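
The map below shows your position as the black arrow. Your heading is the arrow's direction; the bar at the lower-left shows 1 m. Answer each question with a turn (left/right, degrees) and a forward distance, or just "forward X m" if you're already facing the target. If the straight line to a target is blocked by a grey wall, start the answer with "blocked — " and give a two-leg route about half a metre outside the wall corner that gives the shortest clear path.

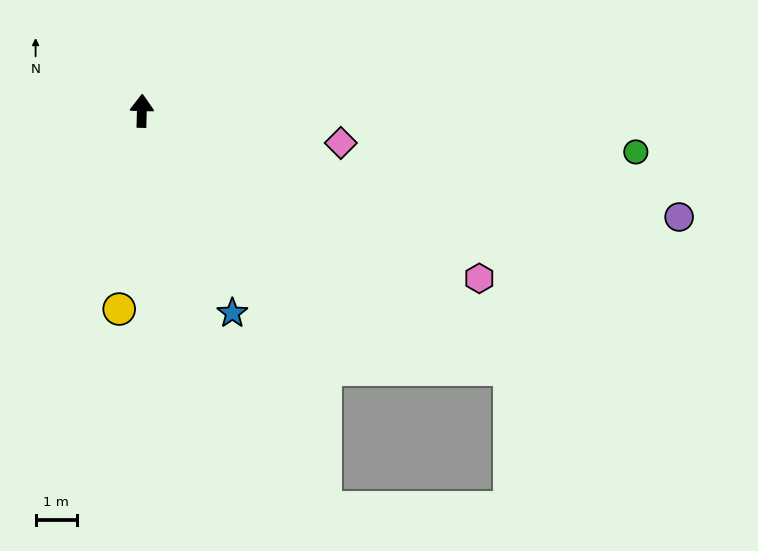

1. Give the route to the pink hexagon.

turn right 115°, forward 9.1 m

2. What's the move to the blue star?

turn right 154°, forward 5.3 m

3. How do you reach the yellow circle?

turn left 175°, forward 4.8 m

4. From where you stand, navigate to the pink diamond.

turn right 98°, forward 4.9 m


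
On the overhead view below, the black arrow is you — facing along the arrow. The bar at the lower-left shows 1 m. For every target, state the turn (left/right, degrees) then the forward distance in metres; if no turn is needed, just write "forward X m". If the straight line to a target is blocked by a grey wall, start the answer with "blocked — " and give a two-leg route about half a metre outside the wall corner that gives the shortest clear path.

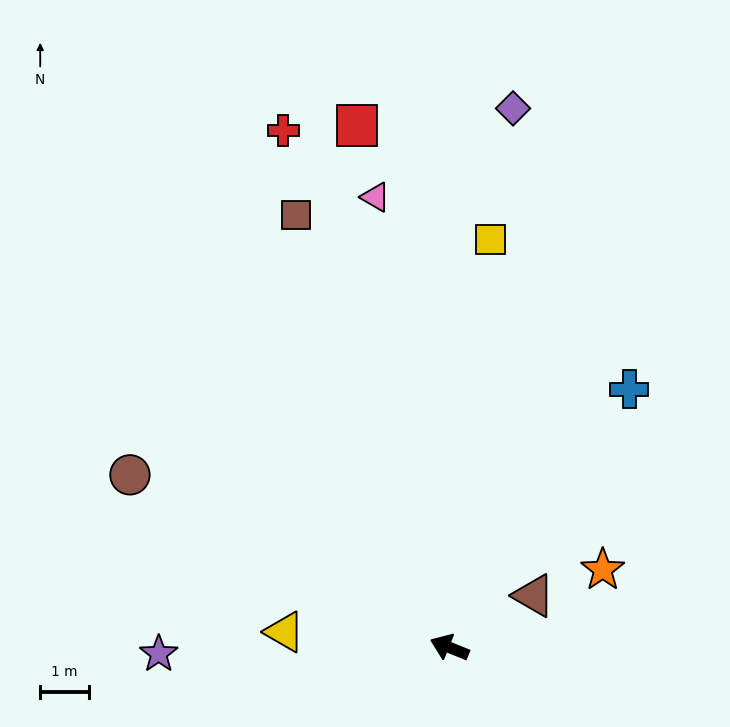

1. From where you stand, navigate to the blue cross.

turn right 103°, forward 6.5 m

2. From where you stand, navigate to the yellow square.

turn right 74°, forward 8.4 m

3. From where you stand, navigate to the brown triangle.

turn right 126°, forward 2.0 m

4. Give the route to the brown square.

turn right 49°, forward 9.4 m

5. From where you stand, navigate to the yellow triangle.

turn left 17°, forward 3.4 m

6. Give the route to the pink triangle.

turn right 59°, forward 9.4 m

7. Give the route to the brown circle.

turn right 6°, forward 7.4 m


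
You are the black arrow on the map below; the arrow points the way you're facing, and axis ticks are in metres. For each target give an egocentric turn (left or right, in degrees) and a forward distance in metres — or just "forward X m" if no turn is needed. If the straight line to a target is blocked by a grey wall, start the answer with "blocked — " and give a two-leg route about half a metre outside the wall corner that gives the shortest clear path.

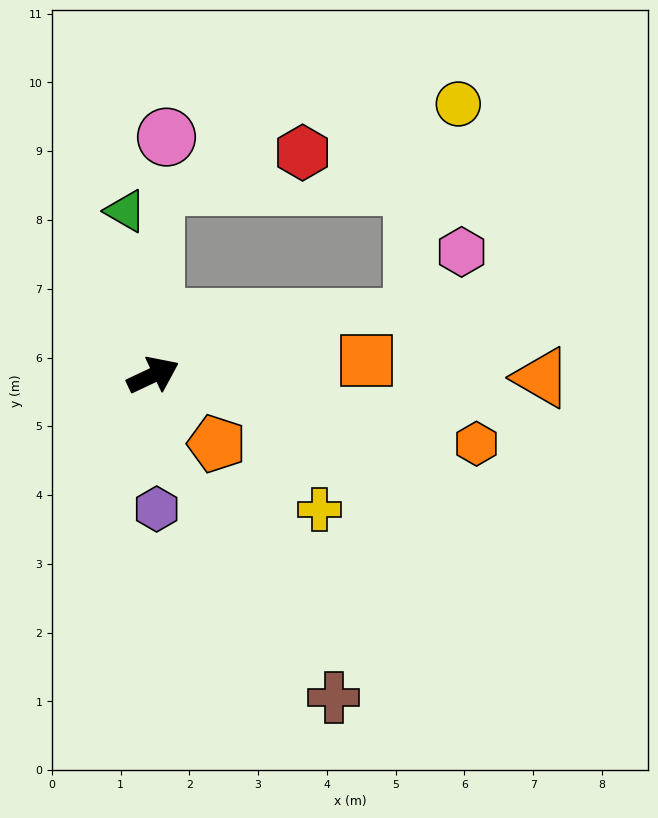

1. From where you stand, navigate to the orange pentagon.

turn right 73°, forward 1.4 m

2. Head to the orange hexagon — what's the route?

turn right 37°, forward 4.8 m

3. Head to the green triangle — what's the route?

turn left 74°, forward 2.4 m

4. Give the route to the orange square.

turn right 21°, forward 3.1 m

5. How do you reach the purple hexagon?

turn right 114°, forward 1.9 m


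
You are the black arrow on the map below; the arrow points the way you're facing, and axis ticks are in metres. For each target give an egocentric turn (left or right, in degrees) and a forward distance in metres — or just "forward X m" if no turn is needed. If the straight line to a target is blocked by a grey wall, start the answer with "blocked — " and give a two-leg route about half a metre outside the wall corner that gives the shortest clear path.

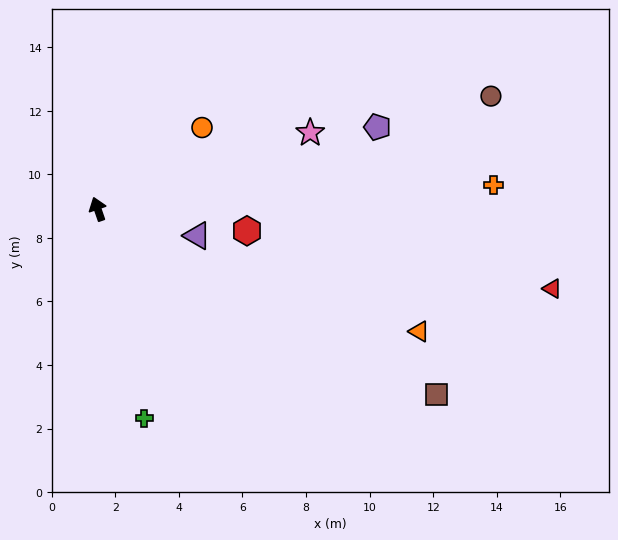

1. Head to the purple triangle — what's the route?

turn right 124°, forward 3.2 m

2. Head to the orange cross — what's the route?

turn right 106°, forward 12.5 m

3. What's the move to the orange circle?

turn right 71°, forward 4.2 m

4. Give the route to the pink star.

turn right 89°, forward 7.1 m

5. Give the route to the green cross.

turn left 173°, forward 6.7 m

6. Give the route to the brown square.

turn right 138°, forward 12.1 m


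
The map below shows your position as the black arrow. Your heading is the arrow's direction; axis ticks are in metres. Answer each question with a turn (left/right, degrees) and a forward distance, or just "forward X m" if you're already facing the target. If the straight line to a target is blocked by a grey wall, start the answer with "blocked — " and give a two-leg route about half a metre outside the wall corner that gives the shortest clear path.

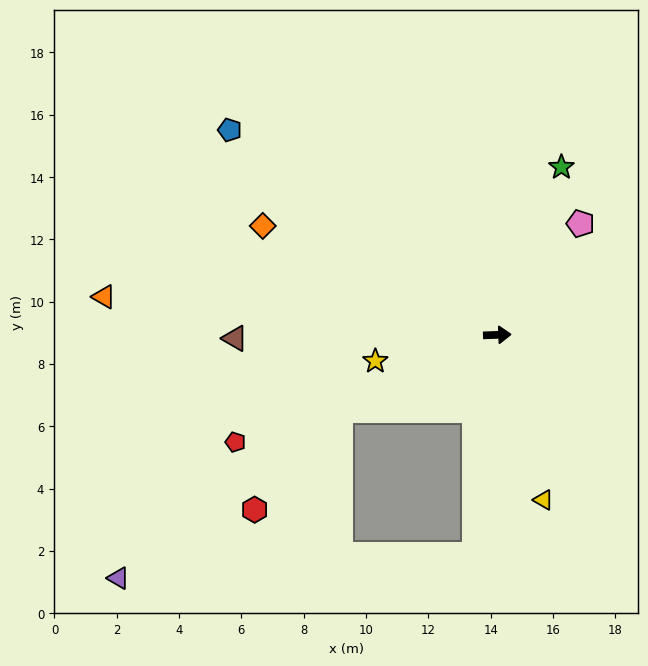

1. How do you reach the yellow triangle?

turn right 76°, forward 5.5 m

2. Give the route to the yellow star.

turn right 170°, forward 4.0 m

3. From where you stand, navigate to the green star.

turn left 67°, forward 5.8 m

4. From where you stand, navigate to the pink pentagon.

turn left 51°, forward 4.5 m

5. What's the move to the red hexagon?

blocked — turn right 157°, forward 5.6 m, then turn left 25°, forward 4.2 m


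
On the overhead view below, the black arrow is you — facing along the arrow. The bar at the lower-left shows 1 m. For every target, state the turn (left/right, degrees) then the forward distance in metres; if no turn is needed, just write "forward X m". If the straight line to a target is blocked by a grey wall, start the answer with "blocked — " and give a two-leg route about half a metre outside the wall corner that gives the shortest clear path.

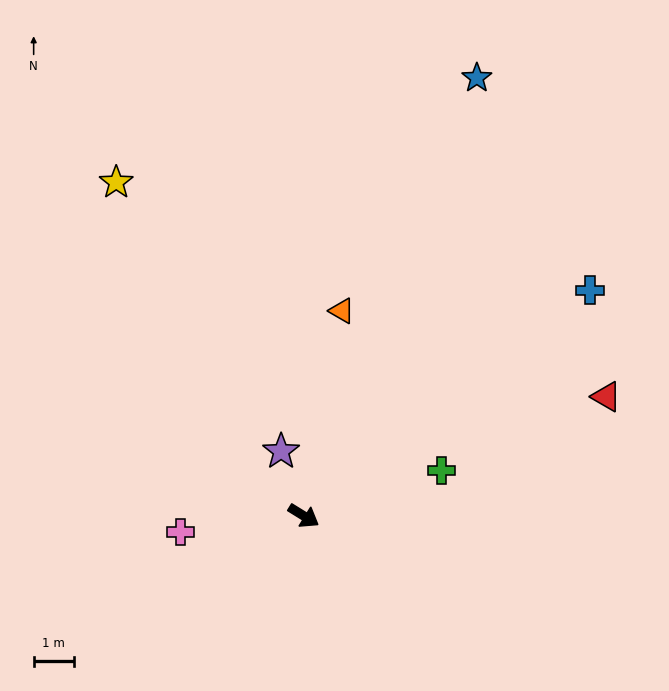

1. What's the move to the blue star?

turn left 100°, forward 11.7 m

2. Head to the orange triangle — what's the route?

turn left 111°, forward 5.2 m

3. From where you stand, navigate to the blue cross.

turn left 70°, forward 9.1 m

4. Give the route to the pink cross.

turn right 141°, forward 3.1 m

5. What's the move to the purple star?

turn left 141°, forward 1.7 m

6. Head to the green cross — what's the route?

turn left 50°, forward 3.6 m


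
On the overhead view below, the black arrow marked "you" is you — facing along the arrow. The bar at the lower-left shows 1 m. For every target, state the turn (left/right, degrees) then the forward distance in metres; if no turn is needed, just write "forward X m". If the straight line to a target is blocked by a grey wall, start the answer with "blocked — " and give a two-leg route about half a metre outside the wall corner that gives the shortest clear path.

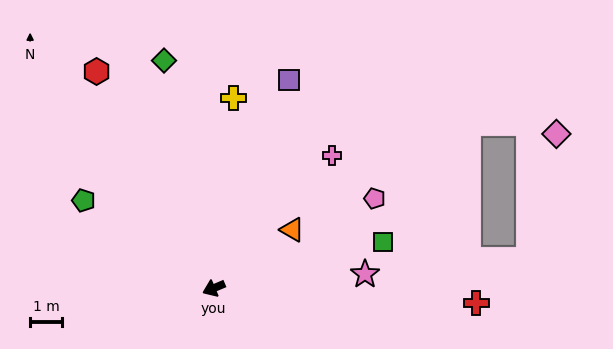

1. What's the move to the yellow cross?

turn right 119°, forward 6.0 m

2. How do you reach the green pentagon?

turn right 57°, forward 4.9 m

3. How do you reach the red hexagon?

turn right 85°, forward 7.8 m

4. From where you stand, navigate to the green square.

turn left 172°, forward 5.5 m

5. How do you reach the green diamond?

turn right 101°, forward 7.3 m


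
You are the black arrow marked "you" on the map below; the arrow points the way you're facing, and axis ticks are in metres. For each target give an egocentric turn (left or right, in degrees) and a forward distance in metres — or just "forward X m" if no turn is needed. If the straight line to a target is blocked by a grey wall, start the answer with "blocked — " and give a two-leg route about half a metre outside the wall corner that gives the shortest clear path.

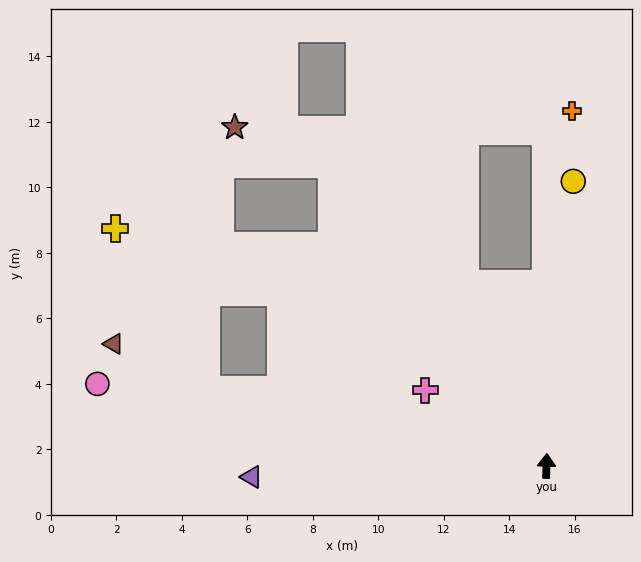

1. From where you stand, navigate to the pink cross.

turn left 60°, forward 4.4 m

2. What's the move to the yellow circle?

turn right 4°, forward 8.7 m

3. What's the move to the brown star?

blocked — turn left 37°, forward 11.3 m, then turn left 34°, forward 3.2 m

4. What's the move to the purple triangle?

turn left 94°, forward 9.0 m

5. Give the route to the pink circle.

turn left 81°, forward 13.9 m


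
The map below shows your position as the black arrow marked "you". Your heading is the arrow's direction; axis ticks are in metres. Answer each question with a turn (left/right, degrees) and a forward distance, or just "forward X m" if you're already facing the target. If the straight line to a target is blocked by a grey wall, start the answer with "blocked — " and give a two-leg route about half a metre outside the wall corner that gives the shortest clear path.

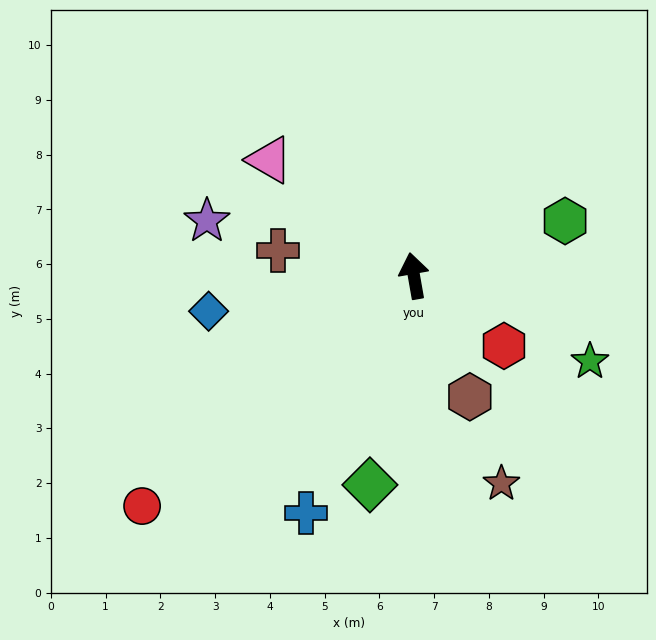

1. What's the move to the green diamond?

turn left 158°, forward 3.9 m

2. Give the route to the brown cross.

turn left 70°, forward 2.5 m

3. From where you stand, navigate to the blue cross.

turn left 146°, forward 4.8 m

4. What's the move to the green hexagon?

turn right 80°, forward 2.9 m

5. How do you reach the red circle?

turn left 120°, forward 6.5 m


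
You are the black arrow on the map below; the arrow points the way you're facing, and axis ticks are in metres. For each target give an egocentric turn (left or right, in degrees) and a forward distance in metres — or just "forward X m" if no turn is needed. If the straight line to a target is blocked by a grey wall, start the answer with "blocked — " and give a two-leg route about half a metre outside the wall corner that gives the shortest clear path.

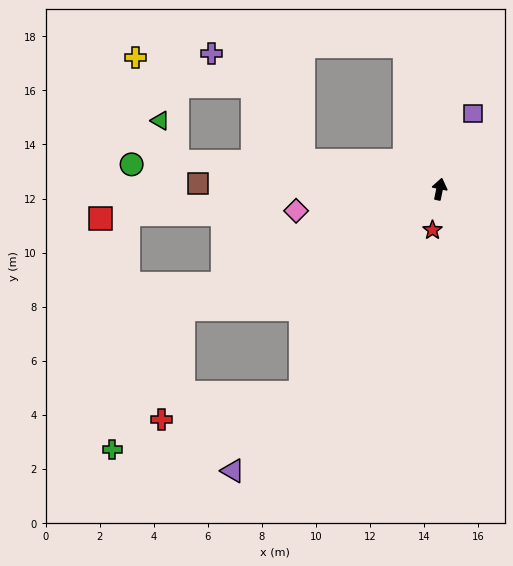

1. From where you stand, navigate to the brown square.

turn left 100°, forward 8.9 m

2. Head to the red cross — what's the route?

blocked — turn left 157°, forward 9.1 m, then turn right 44°, forward 5.2 m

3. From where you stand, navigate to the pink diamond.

turn left 110°, forward 5.4 m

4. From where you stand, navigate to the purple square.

turn right 12°, forward 3.1 m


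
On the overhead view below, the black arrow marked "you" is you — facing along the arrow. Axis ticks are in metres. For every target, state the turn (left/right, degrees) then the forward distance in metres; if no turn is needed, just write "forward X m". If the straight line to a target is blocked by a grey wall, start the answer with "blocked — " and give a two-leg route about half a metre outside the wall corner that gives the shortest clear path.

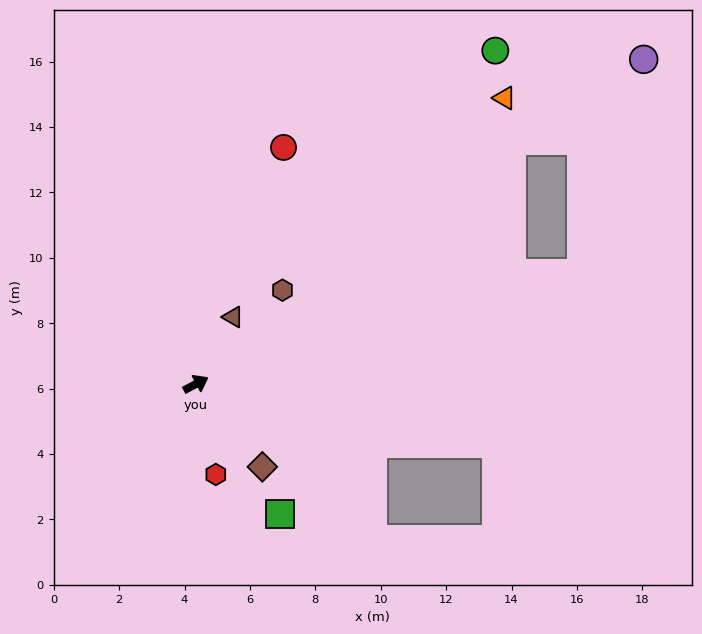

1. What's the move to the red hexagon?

turn right 106°, forward 2.8 m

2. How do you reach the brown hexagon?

turn left 19°, forward 3.9 m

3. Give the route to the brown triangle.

turn left 33°, forward 2.3 m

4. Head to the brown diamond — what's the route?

turn right 79°, forward 3.2 m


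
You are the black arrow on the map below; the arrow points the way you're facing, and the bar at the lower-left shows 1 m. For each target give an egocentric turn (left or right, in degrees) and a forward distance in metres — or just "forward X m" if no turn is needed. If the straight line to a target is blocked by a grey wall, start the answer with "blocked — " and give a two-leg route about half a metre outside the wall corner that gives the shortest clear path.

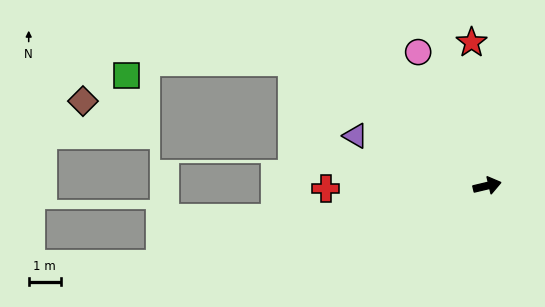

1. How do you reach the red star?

turn left 83°, forward 4.5 m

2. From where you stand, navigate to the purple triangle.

turn left 146°, forward 4.4 m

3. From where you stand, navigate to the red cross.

turn left 168°, forward 5.0 m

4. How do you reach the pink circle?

turn left 104°, forward 4.7 m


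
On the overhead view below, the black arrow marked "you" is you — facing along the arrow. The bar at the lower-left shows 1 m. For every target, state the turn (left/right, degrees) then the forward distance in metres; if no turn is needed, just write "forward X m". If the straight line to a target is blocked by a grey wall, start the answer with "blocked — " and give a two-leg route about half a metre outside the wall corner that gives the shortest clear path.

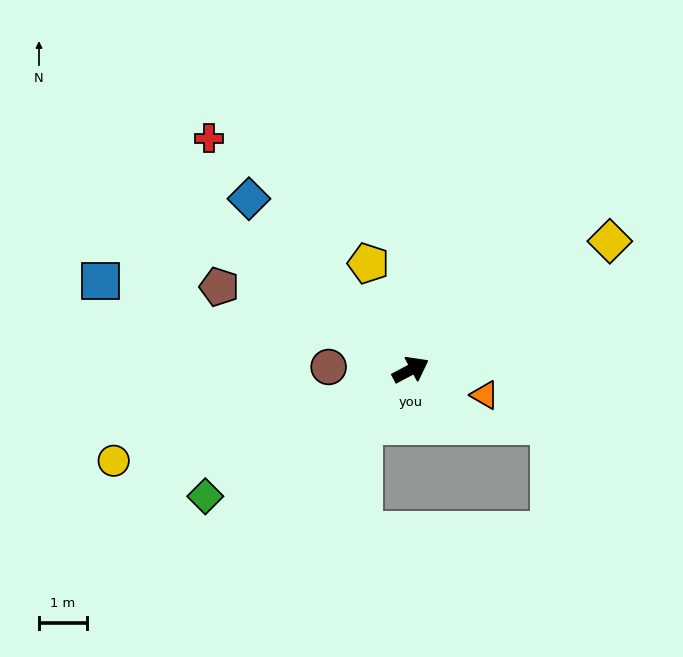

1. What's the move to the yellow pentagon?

turn left 84°, forward 2.4 m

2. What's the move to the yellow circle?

turn left 169°, forward 6.5 m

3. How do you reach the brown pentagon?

turn left 129°, forward 4.4 m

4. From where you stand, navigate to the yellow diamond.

turn left 5°, forward 5.0 m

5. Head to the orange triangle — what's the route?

turn right 47°, forward 1.6 m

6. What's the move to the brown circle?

turn left 150°, forward 1.7 m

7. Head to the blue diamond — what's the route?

turn left 105°, forward 4.9 m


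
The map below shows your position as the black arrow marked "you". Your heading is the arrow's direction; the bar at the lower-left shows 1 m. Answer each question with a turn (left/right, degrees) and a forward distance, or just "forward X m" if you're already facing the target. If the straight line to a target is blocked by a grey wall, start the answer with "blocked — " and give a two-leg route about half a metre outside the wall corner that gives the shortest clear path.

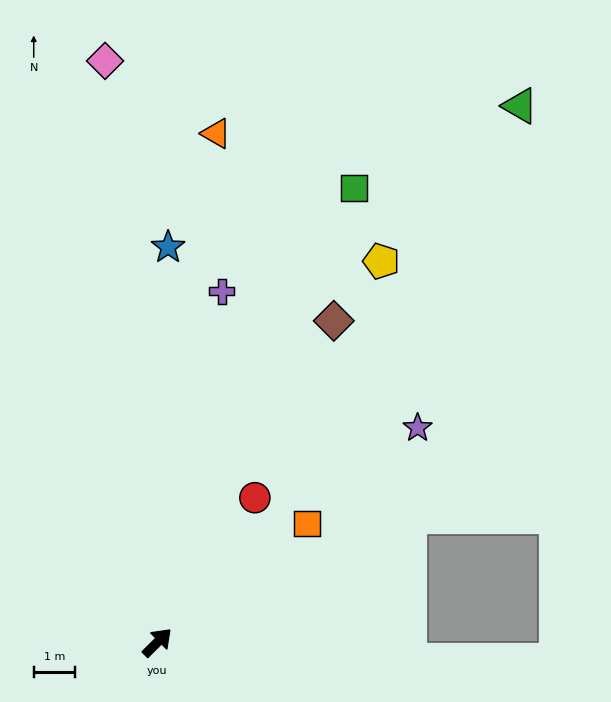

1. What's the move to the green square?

turn left 22°, forward 11.9 m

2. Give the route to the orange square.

turn right 6°, forward 4.6 m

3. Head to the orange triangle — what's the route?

turn left 39°, forward 12.4 m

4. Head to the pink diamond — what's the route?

turn left 50°, forward 14.1 m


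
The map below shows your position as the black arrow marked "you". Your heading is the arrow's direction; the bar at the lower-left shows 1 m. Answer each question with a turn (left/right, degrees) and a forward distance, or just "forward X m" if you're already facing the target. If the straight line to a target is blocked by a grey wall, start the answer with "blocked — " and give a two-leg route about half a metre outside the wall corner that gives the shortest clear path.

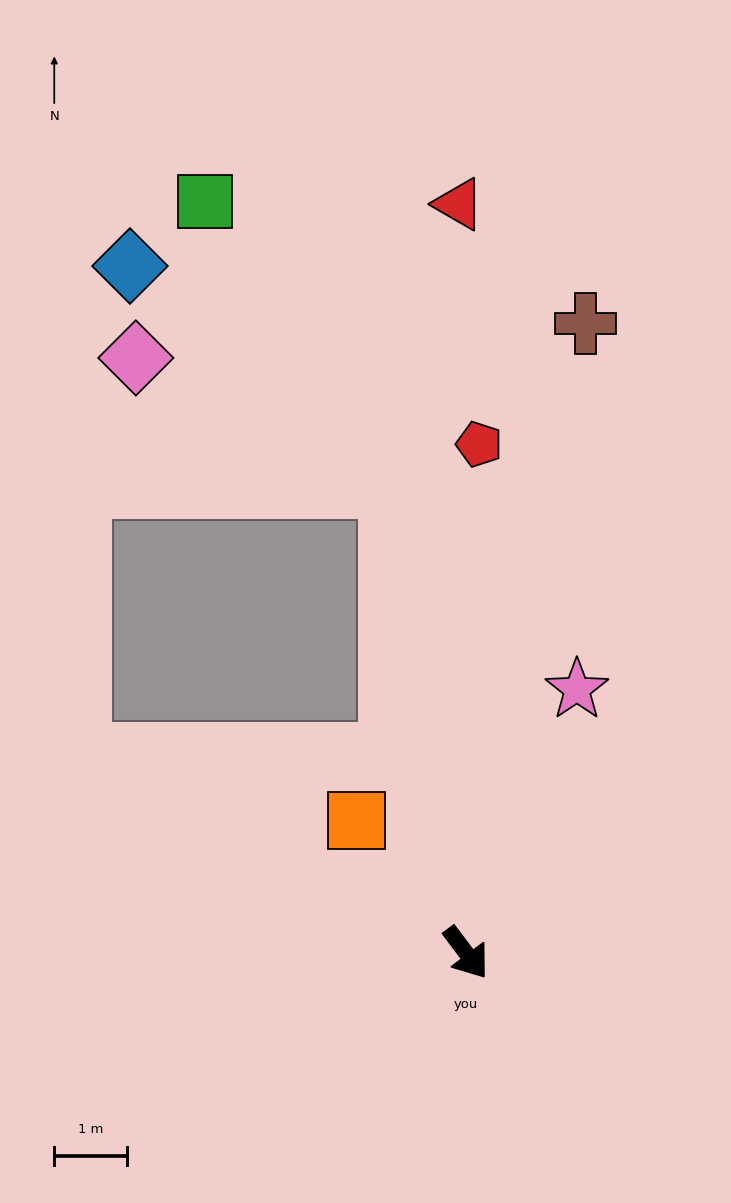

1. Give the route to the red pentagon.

turn left 142°, forward 7.0 m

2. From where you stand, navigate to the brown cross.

turn left 132°, forward 8.8 m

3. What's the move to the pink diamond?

blocked — turn left 152°, forward 6.5 m, then turn left 54°, forward 3.9 m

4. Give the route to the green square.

blocked — turn left 152°, forward 6.5 m, then turn left 24°, forward 4.7 m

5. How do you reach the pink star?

turn left 120°, forward 3.9 m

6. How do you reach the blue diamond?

blocked — turn left 152°, forward 6.5 m, then turn left 41°, forward 4.7 m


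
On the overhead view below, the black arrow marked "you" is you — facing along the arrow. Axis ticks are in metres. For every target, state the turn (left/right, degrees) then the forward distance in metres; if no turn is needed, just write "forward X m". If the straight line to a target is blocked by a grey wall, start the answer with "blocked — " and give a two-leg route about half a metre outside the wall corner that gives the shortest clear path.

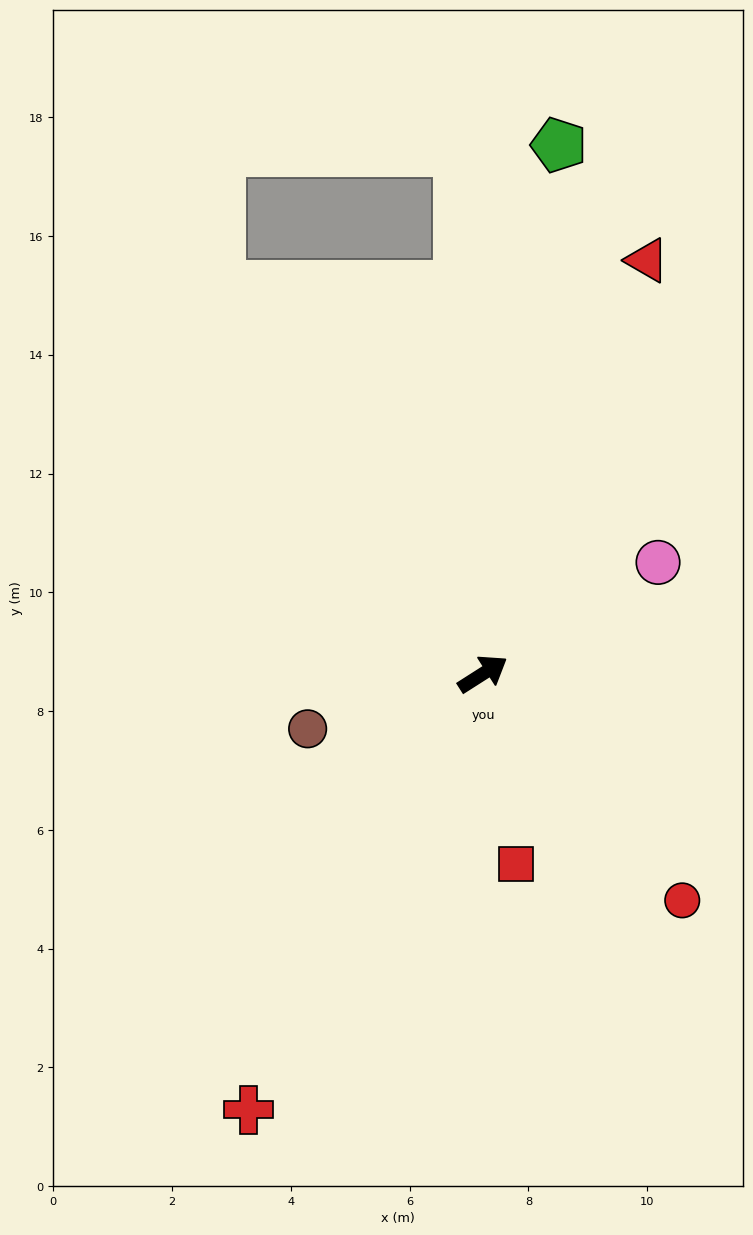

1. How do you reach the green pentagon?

turn left 49°, forward 9.0 m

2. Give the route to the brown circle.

turn left 165°, forward 3.1 m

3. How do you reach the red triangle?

turn left 36°, forward 7.5 m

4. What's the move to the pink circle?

forward 3.5 m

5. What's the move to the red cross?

turn right 151°, forward 8.3 m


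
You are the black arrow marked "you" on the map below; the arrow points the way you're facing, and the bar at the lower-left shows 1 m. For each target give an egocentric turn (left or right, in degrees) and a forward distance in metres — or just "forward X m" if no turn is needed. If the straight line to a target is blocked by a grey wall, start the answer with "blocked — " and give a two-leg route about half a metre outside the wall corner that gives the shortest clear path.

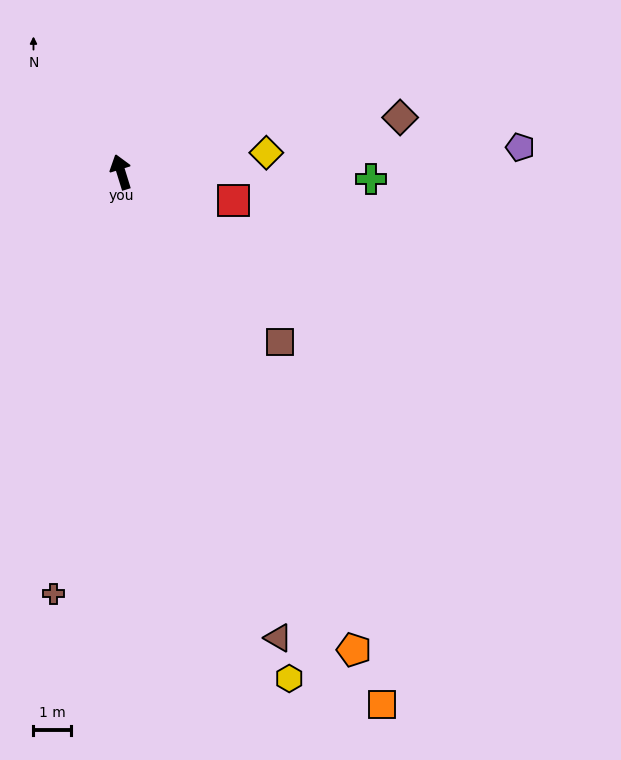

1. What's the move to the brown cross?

turn left 154°, forward 11.5 m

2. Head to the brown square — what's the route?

turn right 154°, forward 6.2 m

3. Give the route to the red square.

turn right 122°, forward 3.1 m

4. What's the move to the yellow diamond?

turn right 100°, forward 3.9 m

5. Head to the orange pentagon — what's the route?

turn right 171°, forward 14.3 m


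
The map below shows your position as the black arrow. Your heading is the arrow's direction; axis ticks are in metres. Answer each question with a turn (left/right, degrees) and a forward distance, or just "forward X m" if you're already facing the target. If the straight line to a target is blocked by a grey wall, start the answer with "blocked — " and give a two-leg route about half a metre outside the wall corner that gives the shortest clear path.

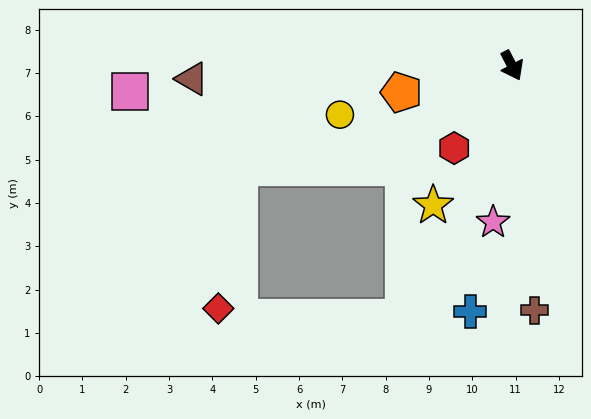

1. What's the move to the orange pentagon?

turn right 104°, forward 2.6 m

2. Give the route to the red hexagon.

turn right 62°, forward 2.3 m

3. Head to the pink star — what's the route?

turn right 34°, forward 3.6 m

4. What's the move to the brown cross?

turn right 22°, forward 5.7 m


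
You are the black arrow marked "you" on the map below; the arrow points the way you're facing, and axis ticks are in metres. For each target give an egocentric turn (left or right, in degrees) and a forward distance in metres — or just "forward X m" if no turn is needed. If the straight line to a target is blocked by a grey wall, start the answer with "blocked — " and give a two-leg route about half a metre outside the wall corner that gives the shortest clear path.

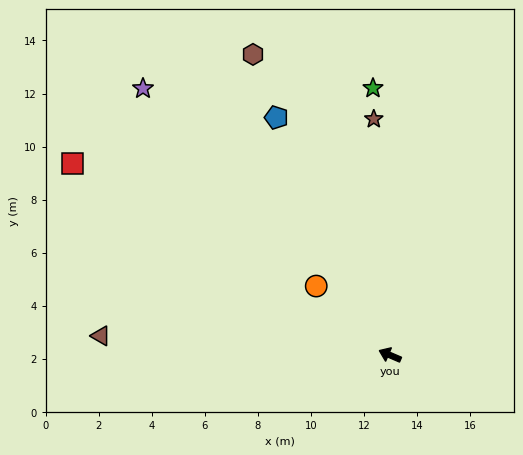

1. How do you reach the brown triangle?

turn left 19°, forward 10.9 m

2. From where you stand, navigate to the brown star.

turn right 63°, forward 8.9 m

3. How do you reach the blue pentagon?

turn right 41°, forward 9.9 m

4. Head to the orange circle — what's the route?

turn right 20°, forward 3.8 m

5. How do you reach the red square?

turn right 8°, forward 14.0 m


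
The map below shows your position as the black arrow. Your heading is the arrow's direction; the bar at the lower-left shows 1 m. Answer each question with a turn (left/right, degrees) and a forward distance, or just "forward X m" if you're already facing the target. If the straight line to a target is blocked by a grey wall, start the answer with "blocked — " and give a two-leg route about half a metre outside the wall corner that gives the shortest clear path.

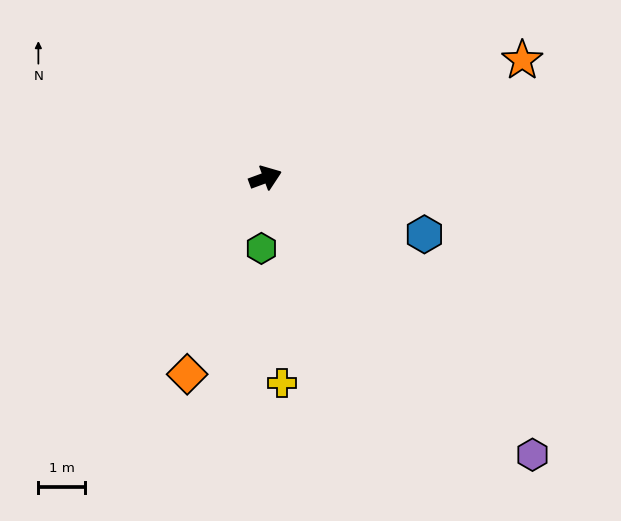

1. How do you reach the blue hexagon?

turn right 40°, forward 3.7 m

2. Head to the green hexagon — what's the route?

turn right 113°, forward 1.5 m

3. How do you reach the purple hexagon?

turn right 66°, forward 8.3 m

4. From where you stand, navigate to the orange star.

turn left 4°, forward 6.1 m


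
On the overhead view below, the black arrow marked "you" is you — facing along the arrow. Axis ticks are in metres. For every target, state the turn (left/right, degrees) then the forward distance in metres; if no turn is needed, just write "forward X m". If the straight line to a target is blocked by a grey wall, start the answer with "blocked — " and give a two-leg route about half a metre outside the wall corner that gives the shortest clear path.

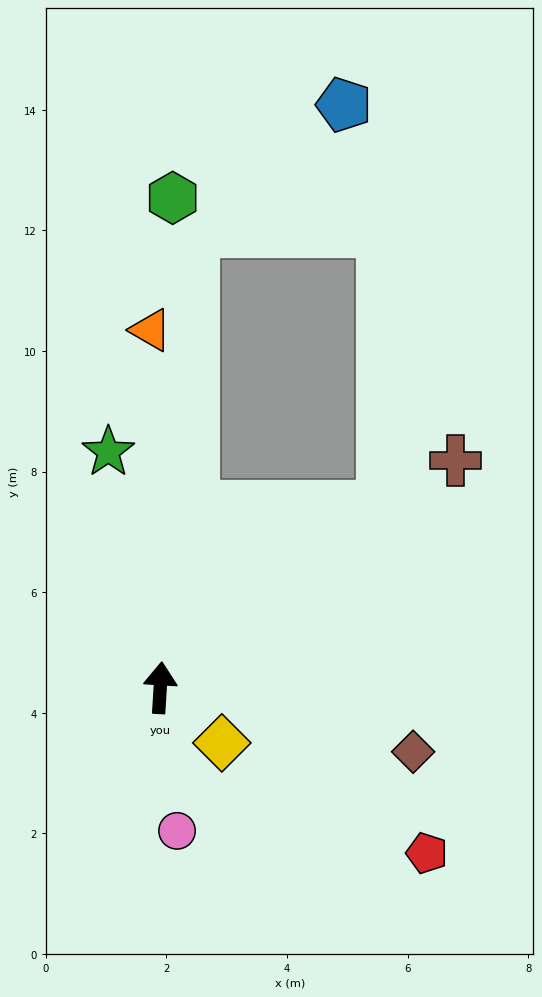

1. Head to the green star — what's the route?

turn left 16°, forward 4.0 m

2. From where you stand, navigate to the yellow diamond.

turn right 128°, forward 1.4 m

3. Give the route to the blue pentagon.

blocked — forward 7.6 m, then turn right 46°, forward 3.3 m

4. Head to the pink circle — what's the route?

turn right 170°, forward 2.4 m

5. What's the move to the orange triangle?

turn left 5°, forward 5.9 m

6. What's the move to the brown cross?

turn right 49°, forward 6.2 m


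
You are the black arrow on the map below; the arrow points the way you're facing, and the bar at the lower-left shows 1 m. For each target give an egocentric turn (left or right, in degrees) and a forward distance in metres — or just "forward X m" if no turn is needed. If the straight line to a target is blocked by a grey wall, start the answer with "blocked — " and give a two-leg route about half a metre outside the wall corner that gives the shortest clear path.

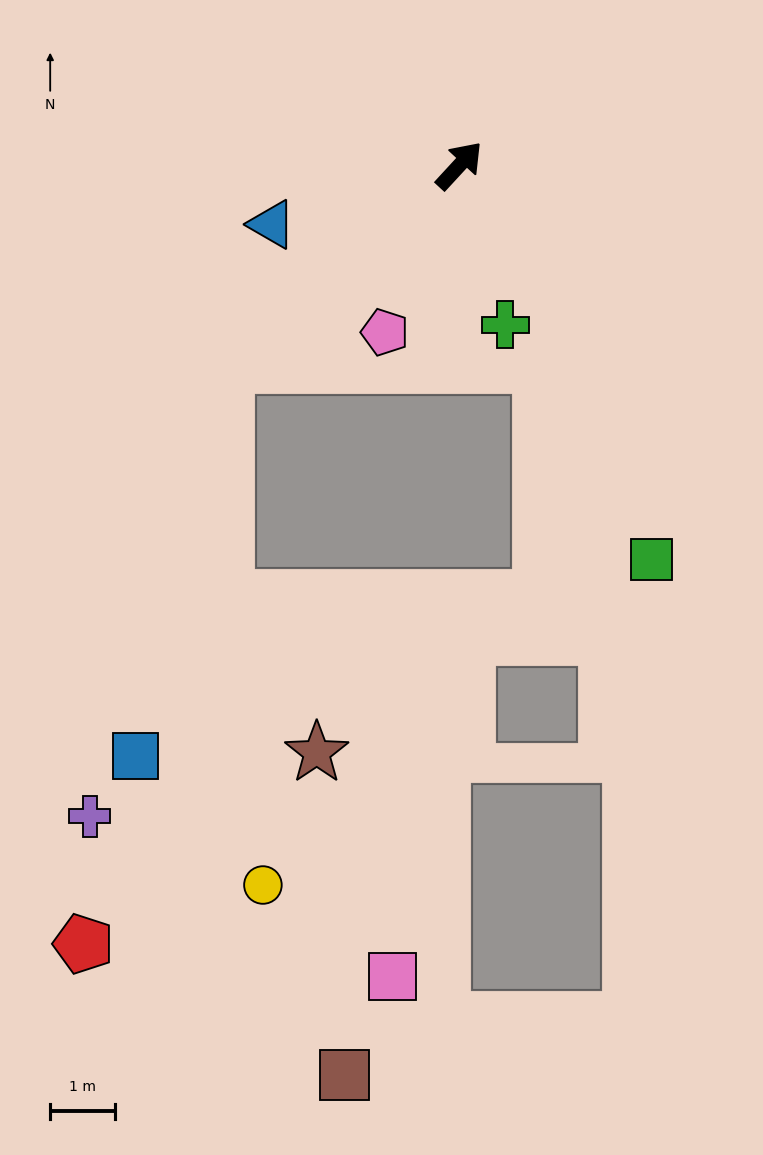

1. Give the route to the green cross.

turn right 121°, forward 2.6 m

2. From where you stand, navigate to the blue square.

blocked — turn left 173°, forward 4.7 m, then turn left 37°, forward 6.2 m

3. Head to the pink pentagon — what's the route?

turn right 161°, forward 2.8 m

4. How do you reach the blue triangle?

turn left 150°, forward 3.0 m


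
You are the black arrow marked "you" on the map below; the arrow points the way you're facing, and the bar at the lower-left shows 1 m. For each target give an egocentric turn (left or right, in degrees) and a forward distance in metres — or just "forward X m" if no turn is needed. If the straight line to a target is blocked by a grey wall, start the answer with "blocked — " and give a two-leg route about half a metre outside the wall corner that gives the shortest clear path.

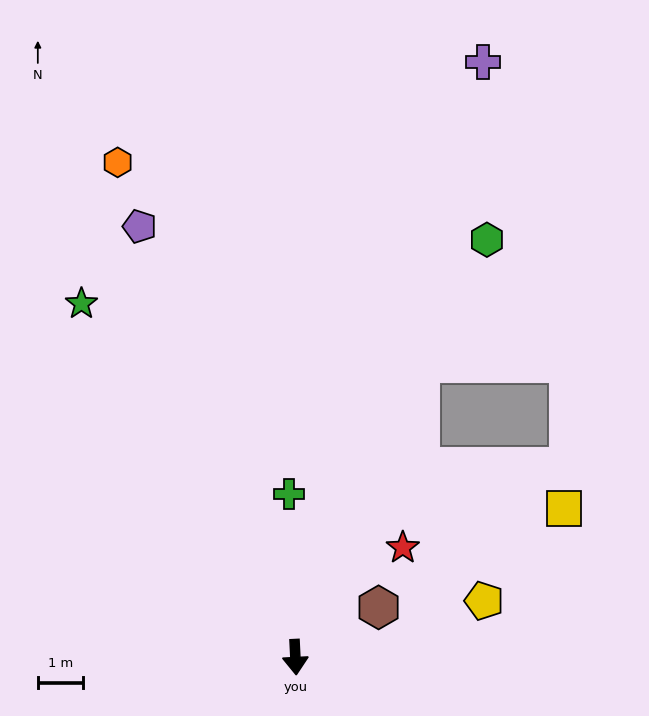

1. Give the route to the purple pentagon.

turn right 163°, forward 10.0 m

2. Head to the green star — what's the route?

turn right 152°, forward 9.1 m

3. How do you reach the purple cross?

turn left 160°, forward 13.7 m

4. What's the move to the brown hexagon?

turn left 118°, forward 2.1 m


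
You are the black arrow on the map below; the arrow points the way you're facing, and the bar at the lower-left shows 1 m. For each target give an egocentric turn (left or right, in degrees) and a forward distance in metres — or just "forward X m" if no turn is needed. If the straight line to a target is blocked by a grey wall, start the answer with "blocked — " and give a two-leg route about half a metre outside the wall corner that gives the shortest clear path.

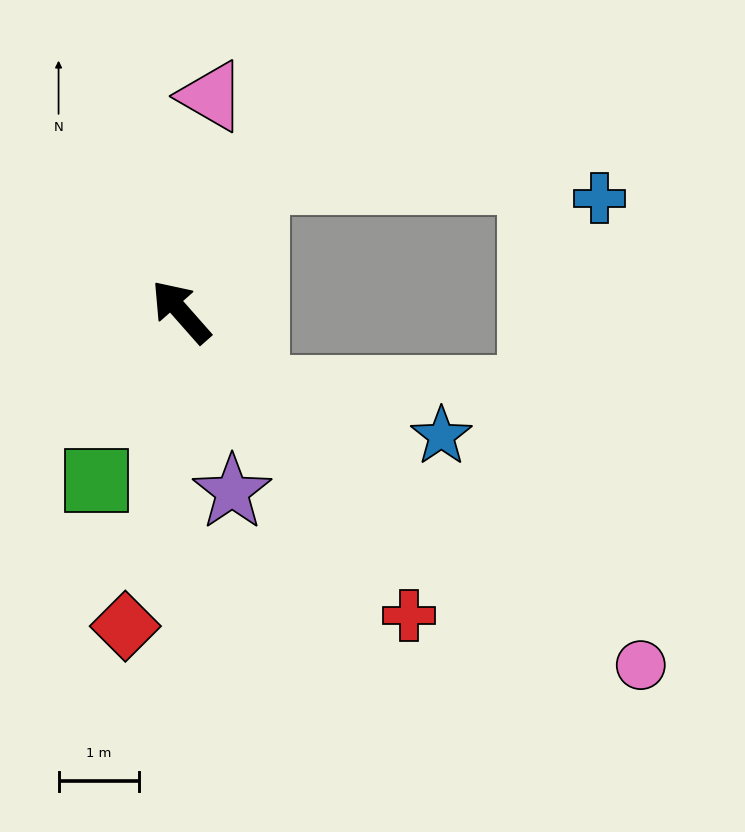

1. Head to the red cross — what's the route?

turn left 175°, forward 4.7 m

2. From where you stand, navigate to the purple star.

turn left 154°, forward 2.3 m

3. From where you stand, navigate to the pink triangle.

turn right 49°, forward 2.7 m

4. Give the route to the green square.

turn left 112°, forward 2.4 m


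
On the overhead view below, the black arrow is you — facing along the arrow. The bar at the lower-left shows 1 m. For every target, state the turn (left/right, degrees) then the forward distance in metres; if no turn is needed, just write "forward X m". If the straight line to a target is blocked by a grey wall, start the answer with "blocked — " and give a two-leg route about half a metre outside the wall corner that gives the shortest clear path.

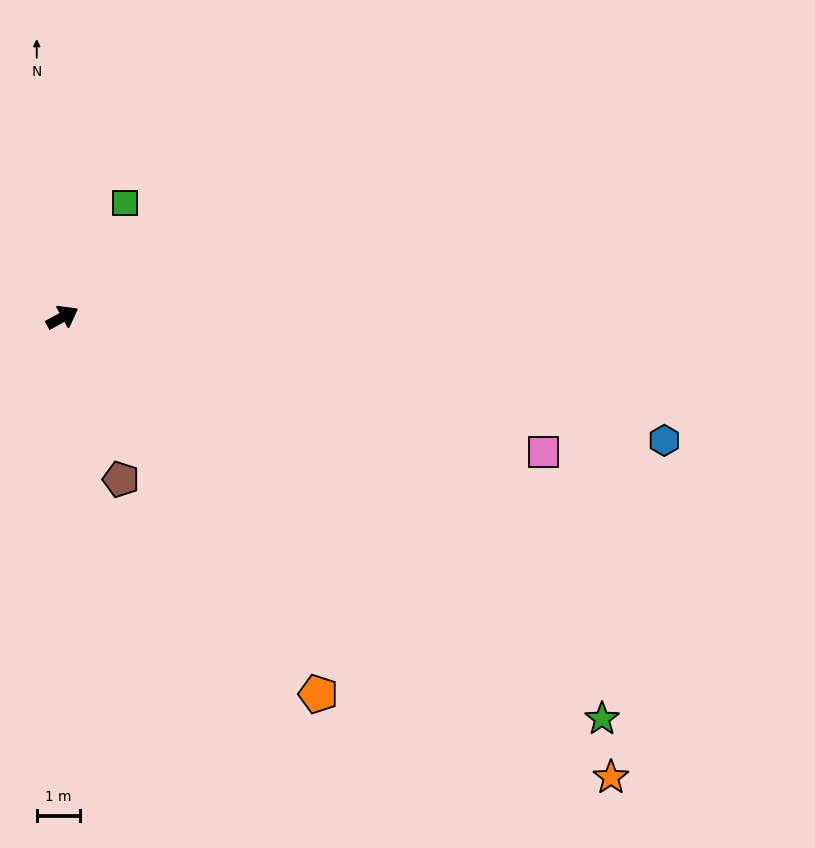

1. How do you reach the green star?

turn right 66°, forward 15.6 m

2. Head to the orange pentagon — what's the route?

turn right 85°, forward 10.6 m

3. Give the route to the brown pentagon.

turn right 99°, forward 4.0 m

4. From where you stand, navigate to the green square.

turn left 32°, forward 3.0 m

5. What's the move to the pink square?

turn right 45°, forward 11.6 m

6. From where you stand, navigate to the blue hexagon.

turn right 40°, forward 14.2 m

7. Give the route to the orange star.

turn right 69°, forward 16.6 m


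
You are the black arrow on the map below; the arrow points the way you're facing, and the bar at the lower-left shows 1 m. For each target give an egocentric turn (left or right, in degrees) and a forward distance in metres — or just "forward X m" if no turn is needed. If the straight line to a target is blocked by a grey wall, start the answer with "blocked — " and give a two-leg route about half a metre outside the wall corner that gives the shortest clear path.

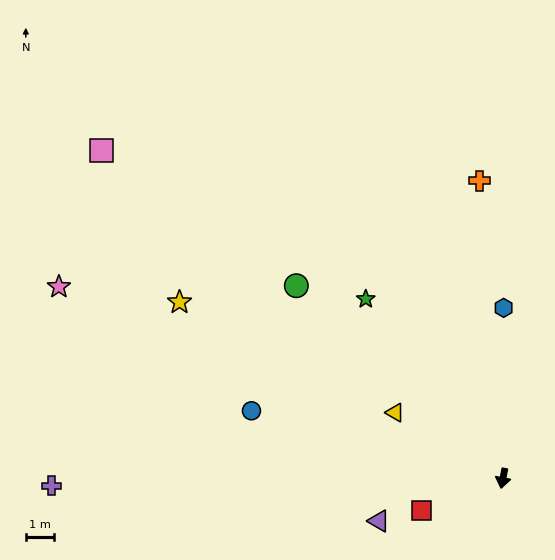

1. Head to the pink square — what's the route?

turn right 118°, forward 18.7 m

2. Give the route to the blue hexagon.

turn right 169°, forward 6.1 m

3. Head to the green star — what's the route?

turn right 132°, forward 8.1 m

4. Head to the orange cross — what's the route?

turn right 165°, forward 10.7 m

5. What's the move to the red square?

turn right 58°, forward 3.2 m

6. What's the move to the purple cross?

turn right 78°, forward 16.2 m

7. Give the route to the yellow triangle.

turn right 110°, forward 4.5 m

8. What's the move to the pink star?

turn right 102°, forward 17.4 m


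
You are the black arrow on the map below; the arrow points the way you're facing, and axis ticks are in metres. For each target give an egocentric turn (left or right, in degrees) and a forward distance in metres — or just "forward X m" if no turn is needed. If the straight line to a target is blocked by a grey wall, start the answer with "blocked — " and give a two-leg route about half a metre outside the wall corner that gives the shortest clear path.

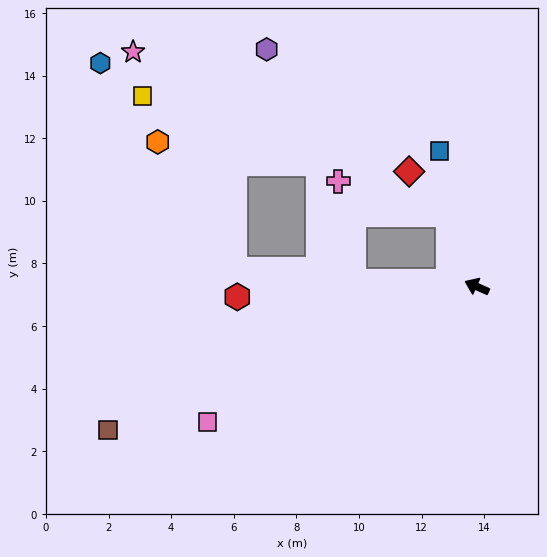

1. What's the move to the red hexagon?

turn left 26°, forward 7.7 m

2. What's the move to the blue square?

turn right 51°, forward 4.5 m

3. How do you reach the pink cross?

blocked — turn right 45°, forward 2.5 m, then turn left 52°, forward 3.7 m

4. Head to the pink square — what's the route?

turn left 50°, forward 9.6 m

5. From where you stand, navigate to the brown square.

turn left 45°, forward 12.6 m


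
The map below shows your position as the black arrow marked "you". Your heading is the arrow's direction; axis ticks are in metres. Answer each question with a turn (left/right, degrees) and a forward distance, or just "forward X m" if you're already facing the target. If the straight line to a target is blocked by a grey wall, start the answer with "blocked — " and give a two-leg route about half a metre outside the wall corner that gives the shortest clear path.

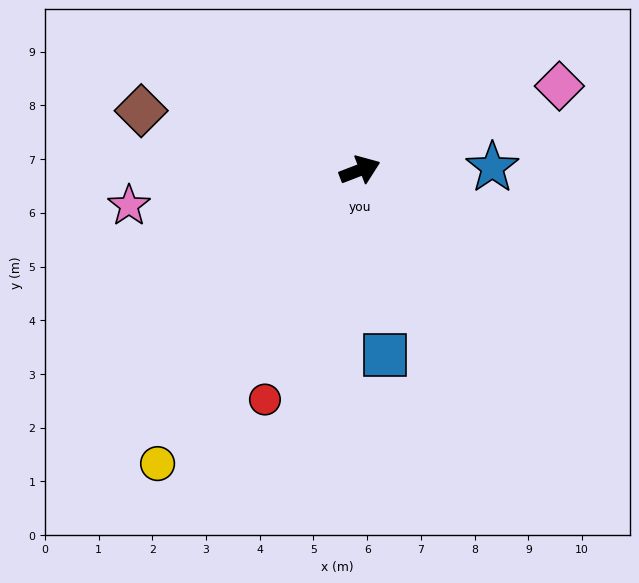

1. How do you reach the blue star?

turn right 20°, forward 2.5 m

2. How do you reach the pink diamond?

forward 4.0 m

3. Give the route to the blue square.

turn right 103°, forward 3.5 m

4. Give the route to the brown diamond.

turn left 144°, forward 4.2 m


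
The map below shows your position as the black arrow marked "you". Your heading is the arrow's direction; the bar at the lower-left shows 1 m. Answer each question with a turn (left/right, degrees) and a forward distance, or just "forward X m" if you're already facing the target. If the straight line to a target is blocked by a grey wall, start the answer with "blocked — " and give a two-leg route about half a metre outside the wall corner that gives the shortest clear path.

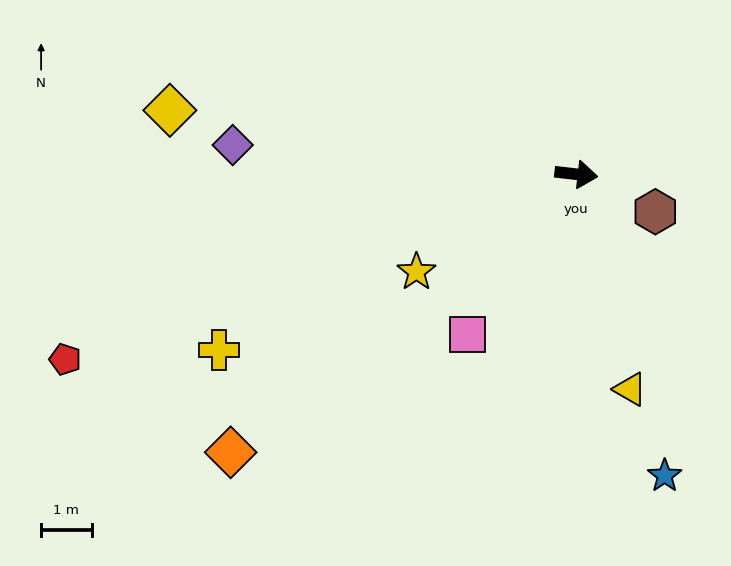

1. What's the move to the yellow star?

turn right 142°, forward 3.7 m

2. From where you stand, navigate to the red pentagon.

turn right 154°, forward 10.7 m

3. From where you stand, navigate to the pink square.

turn right 118°, forward 3.8 m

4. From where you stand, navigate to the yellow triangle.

turn right 69°, forward 4.4 m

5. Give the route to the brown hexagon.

turn right 19°, forward 1.7 m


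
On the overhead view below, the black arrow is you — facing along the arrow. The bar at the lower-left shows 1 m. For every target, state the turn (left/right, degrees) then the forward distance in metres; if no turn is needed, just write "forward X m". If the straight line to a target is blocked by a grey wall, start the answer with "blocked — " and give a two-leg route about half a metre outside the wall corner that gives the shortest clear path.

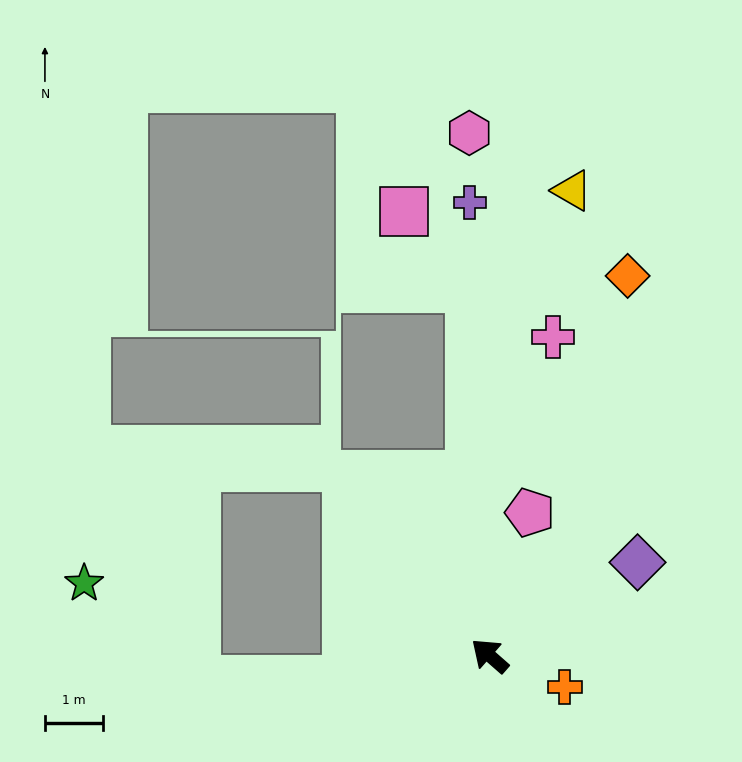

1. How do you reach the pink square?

blocked — turn right 46°, forward 6.3 m, then turn left 38°, forward 1.7 m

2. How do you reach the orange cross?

turn right 161°, forward 1.4 m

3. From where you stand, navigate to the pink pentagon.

turn right 64°, forward 2.5 m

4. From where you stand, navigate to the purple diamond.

turn right 106°, forward 3.0 m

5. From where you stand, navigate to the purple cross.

turn right 46°, forward 7.8 m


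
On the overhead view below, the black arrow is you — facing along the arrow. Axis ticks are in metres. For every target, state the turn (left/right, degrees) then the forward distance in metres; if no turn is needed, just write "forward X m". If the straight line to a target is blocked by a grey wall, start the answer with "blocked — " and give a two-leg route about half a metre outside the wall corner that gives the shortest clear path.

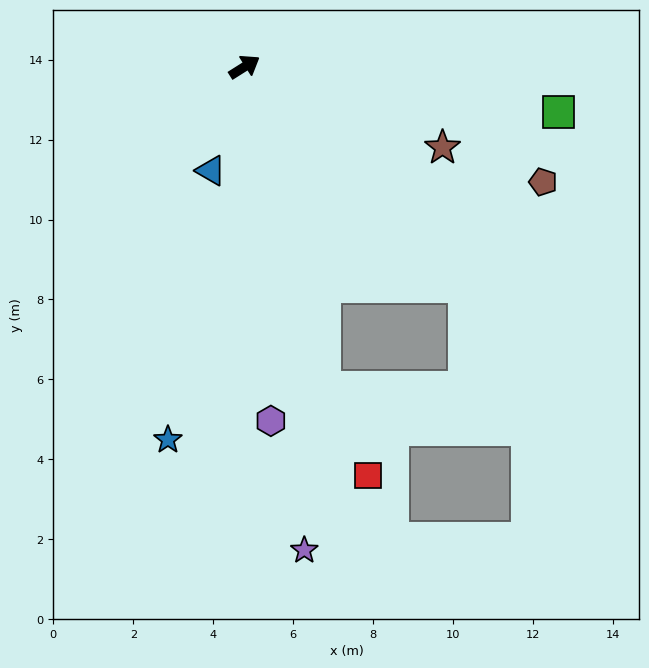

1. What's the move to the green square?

turn right 40°, forward 7.9 m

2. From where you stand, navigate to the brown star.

turn right 54°, forward 5.4 m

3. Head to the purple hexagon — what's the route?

turn right 118°, forward 8.9 m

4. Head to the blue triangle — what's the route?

turn right 140°, forward 2.7 m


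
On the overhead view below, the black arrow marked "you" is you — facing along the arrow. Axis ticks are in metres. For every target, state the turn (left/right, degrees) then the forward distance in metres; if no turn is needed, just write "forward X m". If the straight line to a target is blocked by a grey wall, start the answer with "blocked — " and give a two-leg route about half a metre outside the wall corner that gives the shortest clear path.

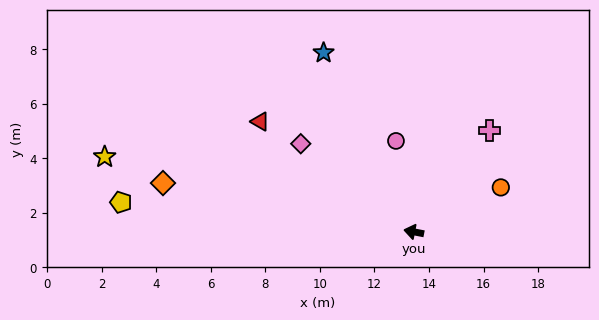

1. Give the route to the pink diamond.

turn right 27°, forward 5.3 m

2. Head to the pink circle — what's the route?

turn right 68°, forward 3.4 m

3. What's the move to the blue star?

turn right 52°, forward 7.4 m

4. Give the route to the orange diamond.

forward 9.4 m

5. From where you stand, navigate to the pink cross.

turn right 116°, forward 4.6 m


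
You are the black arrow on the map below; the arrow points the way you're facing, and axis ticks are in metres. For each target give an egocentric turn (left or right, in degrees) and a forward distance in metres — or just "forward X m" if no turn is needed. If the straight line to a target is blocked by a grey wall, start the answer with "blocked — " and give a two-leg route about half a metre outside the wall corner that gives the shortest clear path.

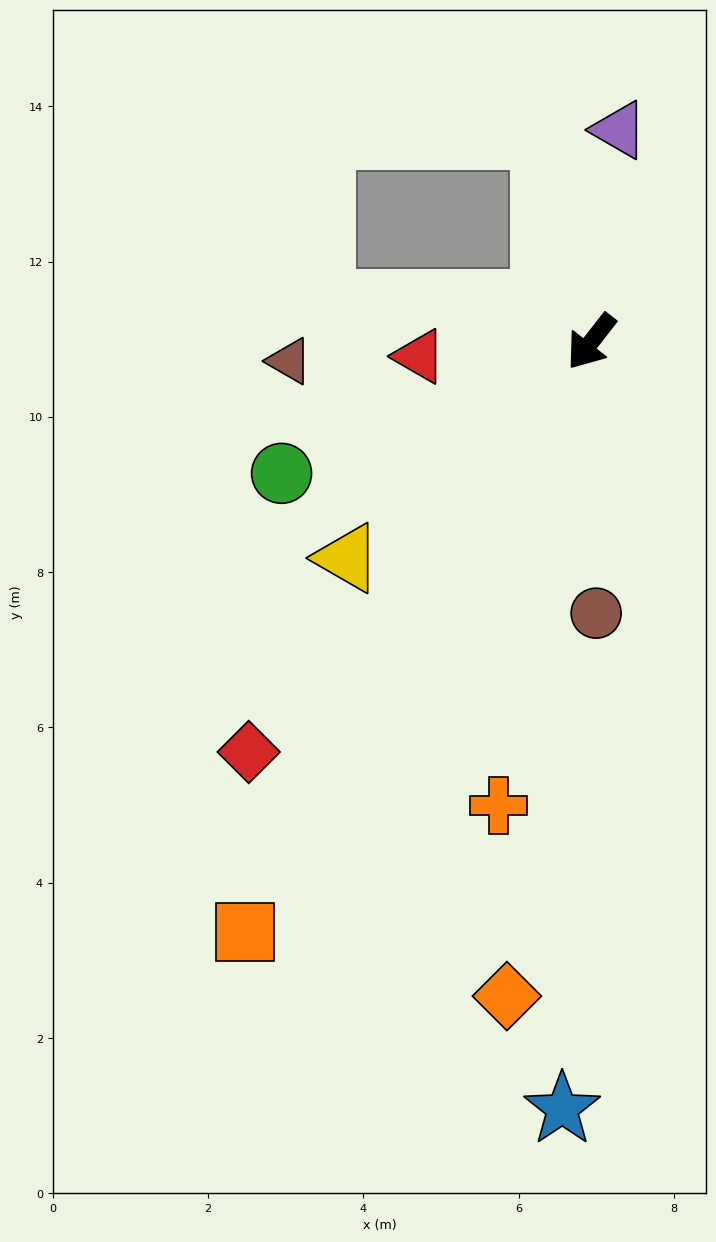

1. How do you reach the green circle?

turn right 29°, forward 4.3 m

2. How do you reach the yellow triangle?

turn right 10°, forward 4.2 m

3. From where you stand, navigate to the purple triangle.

turn right 150°, forward 2.8 m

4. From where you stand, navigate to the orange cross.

turn left 27°, forward 6.1 m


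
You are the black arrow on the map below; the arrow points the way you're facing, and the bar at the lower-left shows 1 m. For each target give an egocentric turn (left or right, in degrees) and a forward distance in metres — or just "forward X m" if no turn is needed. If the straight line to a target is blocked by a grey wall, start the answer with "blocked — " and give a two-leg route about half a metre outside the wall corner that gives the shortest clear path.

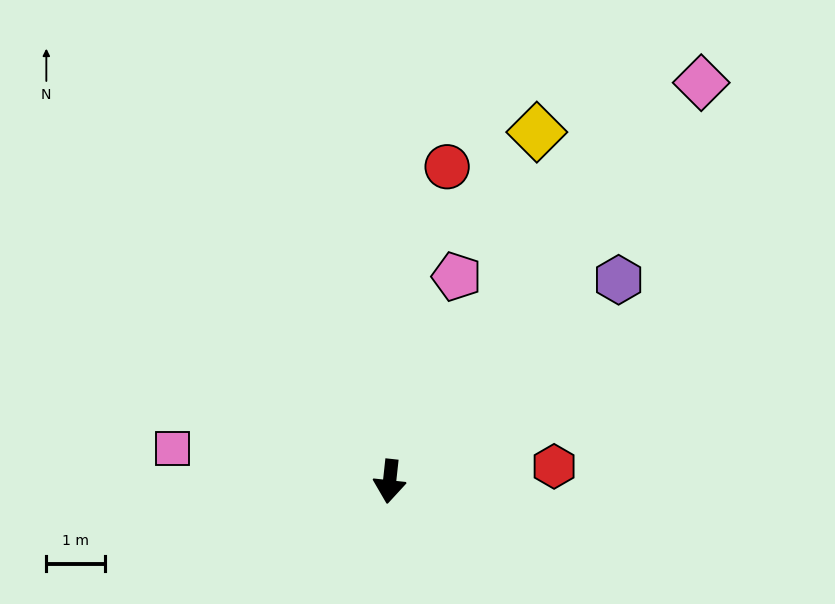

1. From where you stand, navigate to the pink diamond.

turn left 148°, forward 8.6 m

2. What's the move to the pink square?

turn right 92°, forward 3.7 m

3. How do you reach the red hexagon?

turn left 101°, forward 2.8 m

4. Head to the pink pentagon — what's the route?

turn left 168°, forward 3.7 m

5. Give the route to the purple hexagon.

turn left 138°, forward 5.2 m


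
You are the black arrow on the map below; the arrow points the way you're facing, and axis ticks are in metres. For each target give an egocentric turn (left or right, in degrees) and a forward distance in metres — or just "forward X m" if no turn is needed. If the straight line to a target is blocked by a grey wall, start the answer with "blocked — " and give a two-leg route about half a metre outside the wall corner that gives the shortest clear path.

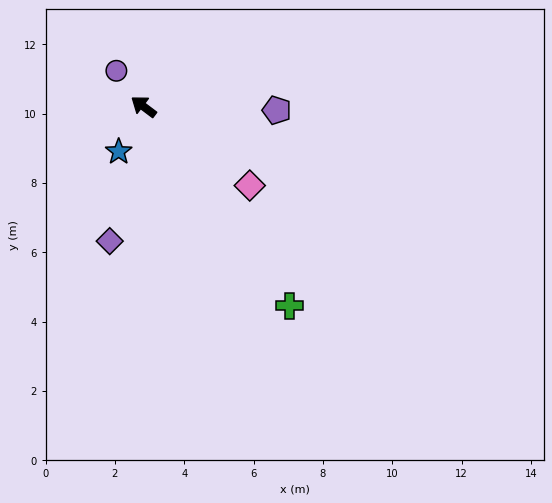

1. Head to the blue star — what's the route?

turn left 98°, forward 1.5 m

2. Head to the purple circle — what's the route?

turn right 16°, forward 1.3 m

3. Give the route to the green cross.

turn left 163°, forward 7.1 m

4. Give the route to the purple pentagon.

turn right 145°, forward 3.8 m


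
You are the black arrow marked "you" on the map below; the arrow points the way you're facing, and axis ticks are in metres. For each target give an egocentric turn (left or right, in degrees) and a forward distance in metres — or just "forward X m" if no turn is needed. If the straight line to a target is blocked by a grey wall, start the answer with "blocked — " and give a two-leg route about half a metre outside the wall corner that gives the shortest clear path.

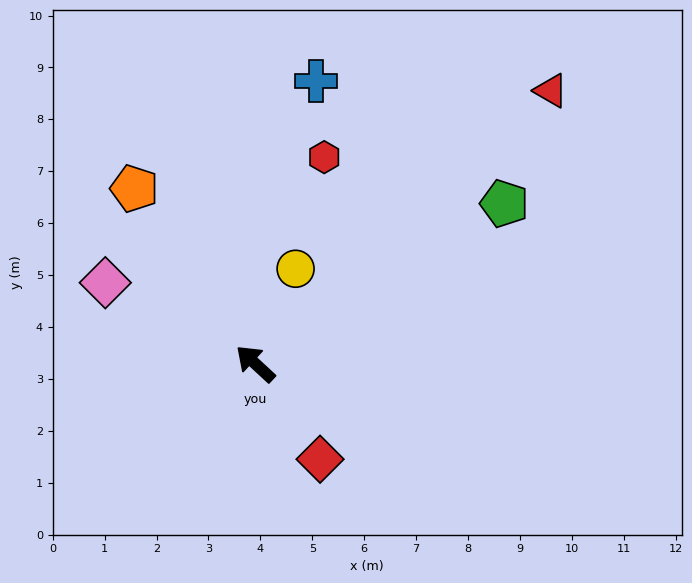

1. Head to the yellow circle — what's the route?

turn right 70°, forward 2.0 m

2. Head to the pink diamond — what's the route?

turn left 14°, forward 3.3 m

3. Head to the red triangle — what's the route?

turn right 94°, forward 7.8 m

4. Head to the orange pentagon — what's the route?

turn right 13°, forward 4.1 m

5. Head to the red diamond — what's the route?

turn left 167°, forward 2.2 m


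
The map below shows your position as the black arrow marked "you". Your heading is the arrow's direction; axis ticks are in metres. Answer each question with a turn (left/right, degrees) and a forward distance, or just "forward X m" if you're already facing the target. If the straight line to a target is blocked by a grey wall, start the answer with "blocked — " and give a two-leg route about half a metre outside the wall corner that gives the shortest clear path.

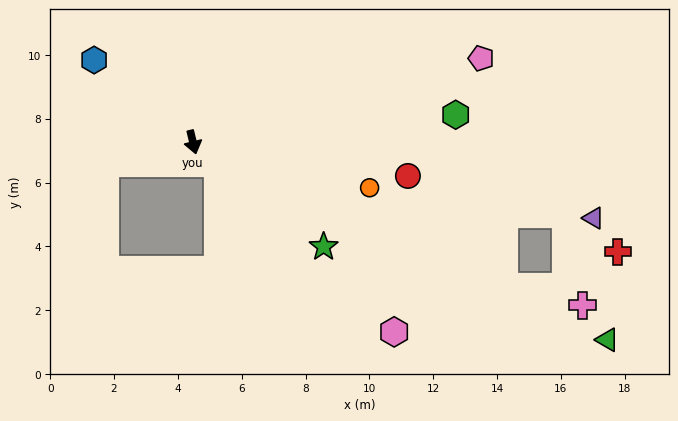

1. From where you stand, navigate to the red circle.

turn left 67°, forward 6.8 m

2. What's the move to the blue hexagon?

turn right 143°, forward 4.0 m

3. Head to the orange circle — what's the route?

turn left 62°, forward 5.7 m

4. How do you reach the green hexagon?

turn left 82°, forward 8.3 m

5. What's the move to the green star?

turn left 38°, forward 5.2 m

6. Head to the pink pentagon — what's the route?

turn left 93°, forward 9.4 m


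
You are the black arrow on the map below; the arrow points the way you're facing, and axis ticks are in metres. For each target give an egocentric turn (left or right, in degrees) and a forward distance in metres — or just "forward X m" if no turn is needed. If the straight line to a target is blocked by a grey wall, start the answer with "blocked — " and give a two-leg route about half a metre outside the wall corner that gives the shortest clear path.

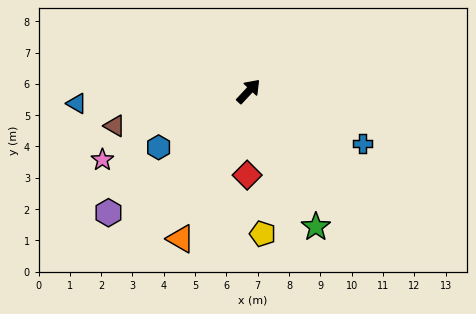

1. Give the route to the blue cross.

turn right 71°, forward 4.0 m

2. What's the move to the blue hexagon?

turn left 165°, forward 3.4 m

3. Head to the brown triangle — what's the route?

turn left 148°, forward 4.4 m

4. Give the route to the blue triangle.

turn left 137°, forward 5.5 m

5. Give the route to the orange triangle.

turn right 162°, forward 5.2 m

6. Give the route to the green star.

turn right 110°, forward 4.8 m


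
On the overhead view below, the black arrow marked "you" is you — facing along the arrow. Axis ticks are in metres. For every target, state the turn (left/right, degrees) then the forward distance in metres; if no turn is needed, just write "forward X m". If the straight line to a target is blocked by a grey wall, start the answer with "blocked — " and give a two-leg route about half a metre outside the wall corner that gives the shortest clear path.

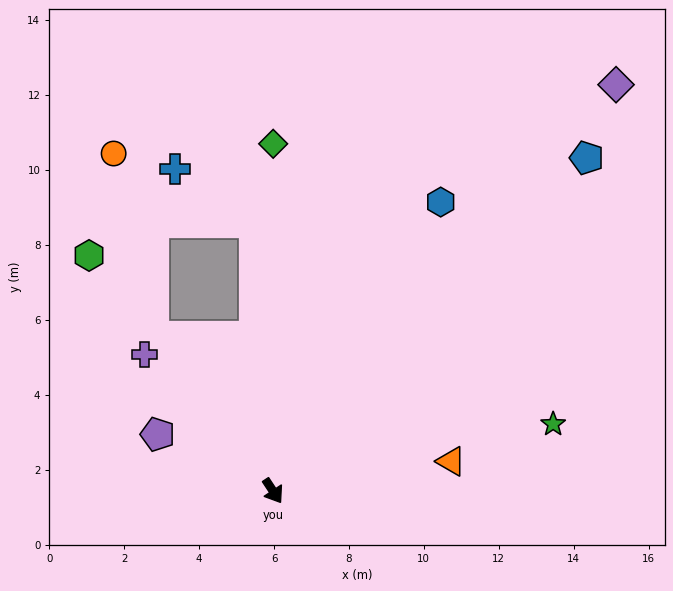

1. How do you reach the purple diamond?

turn left 106°, forward 14.2 m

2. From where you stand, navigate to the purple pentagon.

turn right 150°, forward 3.4 m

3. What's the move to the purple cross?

turn right 170°, forward 5.0 m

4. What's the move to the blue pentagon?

turn left 103°, forward 12.2 m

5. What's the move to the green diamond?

turn left 147°, forward 9.3 m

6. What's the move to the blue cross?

blocked — turn left 150°, forward 7.2 m, then turn left 53°, forward 2.5 m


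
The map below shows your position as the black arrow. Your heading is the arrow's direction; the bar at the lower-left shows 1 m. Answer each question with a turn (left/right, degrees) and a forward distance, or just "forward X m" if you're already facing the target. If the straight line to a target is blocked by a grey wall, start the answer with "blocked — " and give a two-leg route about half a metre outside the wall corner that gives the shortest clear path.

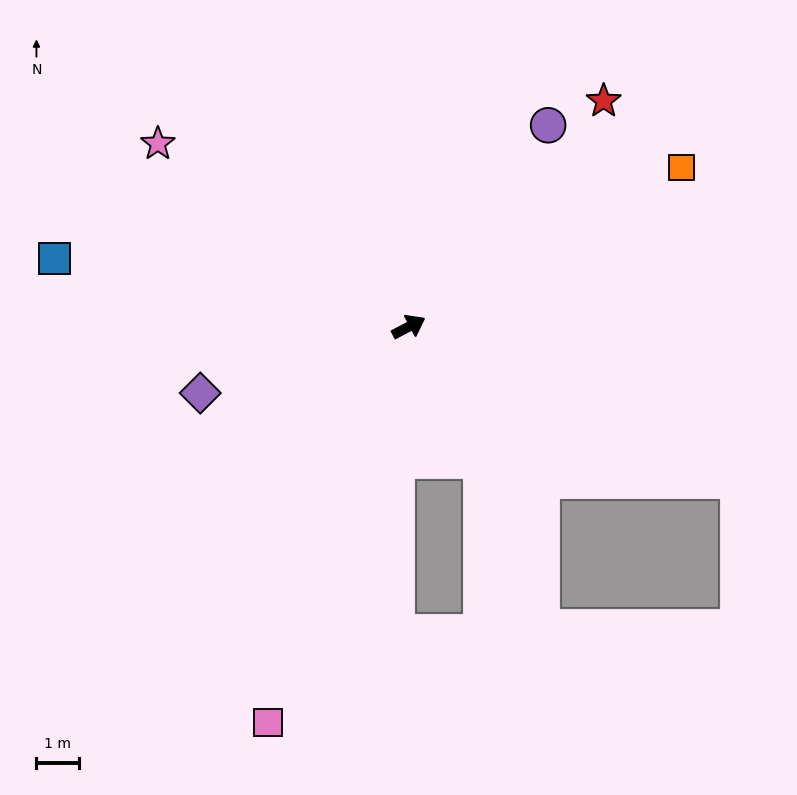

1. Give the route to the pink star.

turn left 116°, forward 7.4 m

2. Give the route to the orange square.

turn left 2°, forward 7.5 m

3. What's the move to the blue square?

turn left 141°, forward 8.6 m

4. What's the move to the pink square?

turn right 137°, forward 10.0 m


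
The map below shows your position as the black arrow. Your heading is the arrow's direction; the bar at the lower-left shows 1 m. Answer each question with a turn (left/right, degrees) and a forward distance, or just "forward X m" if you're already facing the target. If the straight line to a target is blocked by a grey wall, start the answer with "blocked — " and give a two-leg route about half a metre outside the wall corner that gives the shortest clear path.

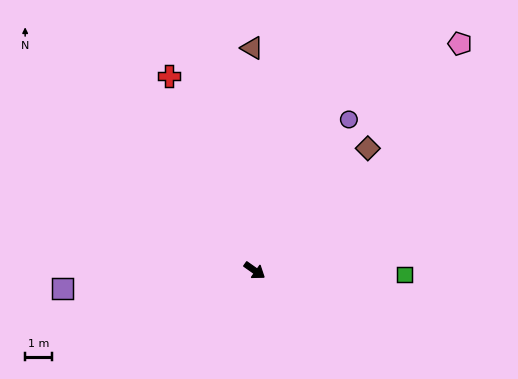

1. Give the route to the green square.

turn left 34°, forward 5.6 m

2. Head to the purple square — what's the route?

turn right 139°, forward 7.2 m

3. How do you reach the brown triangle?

turn left 126°, forward 8.2 m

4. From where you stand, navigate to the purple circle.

turn left 93°, forward 6.6 m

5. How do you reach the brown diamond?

turn left 82°, forward 6.2 m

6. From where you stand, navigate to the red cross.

turn left 149°, forward 7.9 m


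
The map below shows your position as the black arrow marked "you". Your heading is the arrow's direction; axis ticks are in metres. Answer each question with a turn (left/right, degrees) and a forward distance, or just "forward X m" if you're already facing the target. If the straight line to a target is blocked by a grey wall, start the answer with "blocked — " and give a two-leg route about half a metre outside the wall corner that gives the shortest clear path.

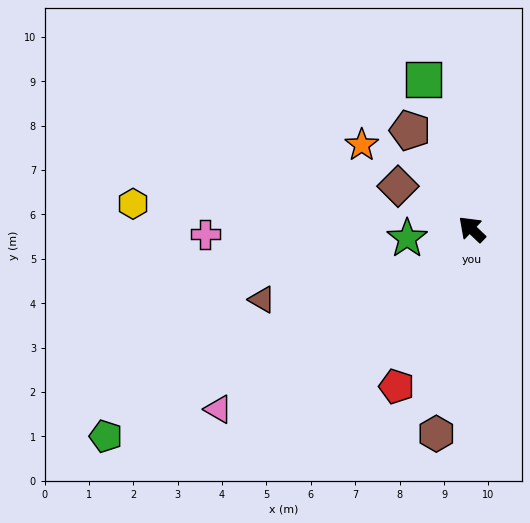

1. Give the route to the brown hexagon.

turn left 124°, forward 4.7 m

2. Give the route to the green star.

turn left 52°, forward 1.5 m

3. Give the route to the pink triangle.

turn left 79°, forward 7.0 m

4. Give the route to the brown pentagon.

turn right 14°, forward 2.6 m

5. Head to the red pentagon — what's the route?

turn left 108°, forward 3.9 m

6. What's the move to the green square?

turn right 28°, forward 3.5 m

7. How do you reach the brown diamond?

turn left 13°, forward 1.9 m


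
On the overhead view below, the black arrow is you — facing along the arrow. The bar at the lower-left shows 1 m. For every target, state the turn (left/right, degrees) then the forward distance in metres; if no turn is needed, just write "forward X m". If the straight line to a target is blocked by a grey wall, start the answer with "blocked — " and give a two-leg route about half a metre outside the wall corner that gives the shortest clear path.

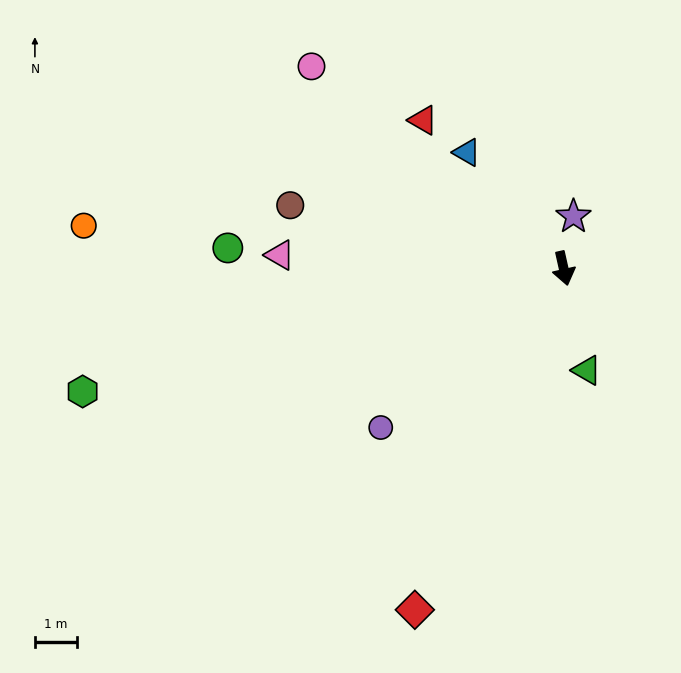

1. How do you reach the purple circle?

turn right 62°, forward 5.8 m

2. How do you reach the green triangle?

forward 2.5 m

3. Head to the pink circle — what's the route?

turn right 141°, forward 7.7 m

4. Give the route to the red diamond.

turn right 36°, forward 8.9 m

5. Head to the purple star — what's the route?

turn left 157°, forward 1.3 m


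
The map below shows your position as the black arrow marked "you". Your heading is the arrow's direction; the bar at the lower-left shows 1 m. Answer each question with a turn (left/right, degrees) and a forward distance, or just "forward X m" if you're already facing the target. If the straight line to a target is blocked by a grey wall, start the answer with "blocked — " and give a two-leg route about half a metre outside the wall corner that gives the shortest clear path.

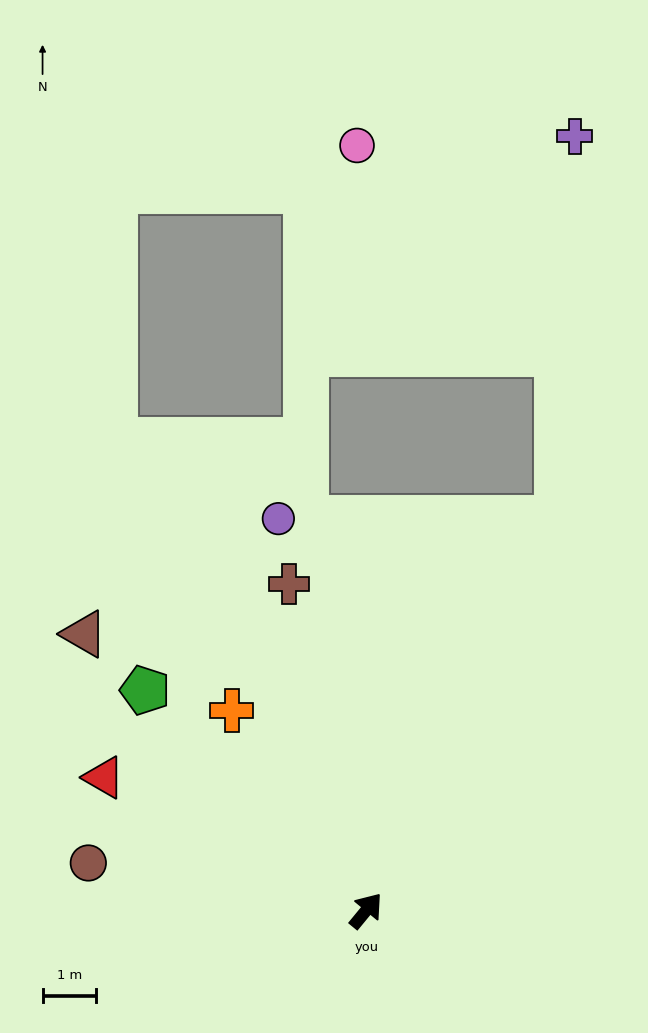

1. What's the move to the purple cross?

blocked — turn left 13°, forward 8.2 m, then turn left 24°, forward 7.1 m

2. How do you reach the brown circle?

turn left 120°, forward 5.3 m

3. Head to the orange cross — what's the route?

turn left 73°, forward 4.5 m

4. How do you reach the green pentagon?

turn left 85°, forward 5.8 m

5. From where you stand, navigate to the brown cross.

turn left 53°, forward 6.3 m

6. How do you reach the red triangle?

turn left 103°, forward 5.5 m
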